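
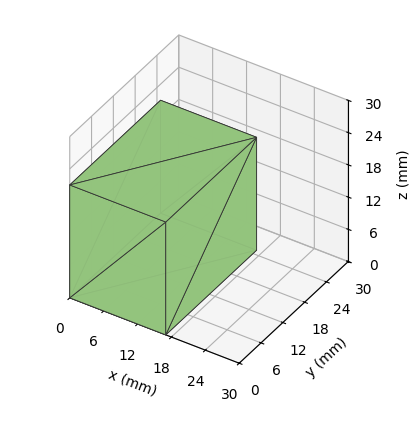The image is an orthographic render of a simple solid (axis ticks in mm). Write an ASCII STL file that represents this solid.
Reading the render: the shape is a rectangular box, roughly 17 × 25 mm footprint and 21 mm tall (dimensions read to the nearest mm from the axis ticks). For the STL, each face is triangulated and given an outward normal.

solid part
  facet normal 0.0000 0.0000 -1.0000
    outer loop
      vertex 17.00 25.00 0.00
      vertex 17.00 0.00 0.00
      vertex 0.00 0.00 0.00
    endloop
  endfacet
  facet normal 0.0000 0.0000 -1.0000
    outer loop
      vertex 0.00 25.00 0.00
      vertex 17.00 25.00 0.00
      vertex 0.00 0.00 0.00
    endloop
  endfacet
  facet normal 0.0000 0.0000 1.0000
    outer loop
      vertex 0.00 0.00 21.00
      vertex 17.00 0.00 21.00
      vertex 17.00 25.00 21.00
    endloop
  endfacet
  facet normal 0.0000 0.0000 1.0000
    outer loop
      vertex 0.00 0.00 21.00
      vertex 17.00 25.00 21.00
      vertex 0.00 25.00 21.00
    endloop
  endfacet
  facet normal 0.0000 -1.0000 0.0000
    outer loop
      vertex 0.00 0.00 0.00
      vertex 17.00 0.00 0.00
      vertex 17.00 0.00 21.00
    endloop
  endfacet
  facet normal 0.0000 -1.0000 0.0000
    outer loop
      vertex 0.00 0.00 0.00
      vertex 17.00 0.00 21.00
      vertex 0.00 0.00 21.00
    endloop
  endfacet
  facet normal 0.0000 1.0000 0.0000
    outer loop
      vertex 17.00 25.00 21.00
      vertex 17.00 25.00 0.00
      vertex 0.00 25.00 0.00
    endloop
  endfacet
  facet normal 0.0000 1.0000 0.0000
    outer loop
      vertex 0.00 25.00 21.00
      vertex 17.00 25.00 21.00
      vertex 0.00 25.00 0.00
    endloop
  endfacet
  facet normal -1.0000 0.0000 0.0000
    outer loop
      vertex 0.00 25.00 21.00
      vertex 0.00 25.00 0.00
      vertex 0.00 0.00 0.00
    endloop
  endfacet
  facet normal -1.0000 0.0000 0.0000
    outer loop
      vertex 0.00 0.00 21.00
      vertex 0.00 25.00 21.00
      vertex 0.00 0.00 0.00
    endloop
  endfacet
  facet normal 1.0000 0.0000 0.0000
    outer loop
      vertex 17.00 0.00 0.00
      vertex 17.00 25.00 0.00
      vertex 17.00 25.00 21.00
    endloop
  endfacet
  facet normal 1.0000 0.0000 0.0000
    outer loop
      vertex 17.00 0.00 0.00
      vertex 17.00 25.00 21.00
      vertex 17.00 0.00 21.00
    endloop
  endfacet
endsolid part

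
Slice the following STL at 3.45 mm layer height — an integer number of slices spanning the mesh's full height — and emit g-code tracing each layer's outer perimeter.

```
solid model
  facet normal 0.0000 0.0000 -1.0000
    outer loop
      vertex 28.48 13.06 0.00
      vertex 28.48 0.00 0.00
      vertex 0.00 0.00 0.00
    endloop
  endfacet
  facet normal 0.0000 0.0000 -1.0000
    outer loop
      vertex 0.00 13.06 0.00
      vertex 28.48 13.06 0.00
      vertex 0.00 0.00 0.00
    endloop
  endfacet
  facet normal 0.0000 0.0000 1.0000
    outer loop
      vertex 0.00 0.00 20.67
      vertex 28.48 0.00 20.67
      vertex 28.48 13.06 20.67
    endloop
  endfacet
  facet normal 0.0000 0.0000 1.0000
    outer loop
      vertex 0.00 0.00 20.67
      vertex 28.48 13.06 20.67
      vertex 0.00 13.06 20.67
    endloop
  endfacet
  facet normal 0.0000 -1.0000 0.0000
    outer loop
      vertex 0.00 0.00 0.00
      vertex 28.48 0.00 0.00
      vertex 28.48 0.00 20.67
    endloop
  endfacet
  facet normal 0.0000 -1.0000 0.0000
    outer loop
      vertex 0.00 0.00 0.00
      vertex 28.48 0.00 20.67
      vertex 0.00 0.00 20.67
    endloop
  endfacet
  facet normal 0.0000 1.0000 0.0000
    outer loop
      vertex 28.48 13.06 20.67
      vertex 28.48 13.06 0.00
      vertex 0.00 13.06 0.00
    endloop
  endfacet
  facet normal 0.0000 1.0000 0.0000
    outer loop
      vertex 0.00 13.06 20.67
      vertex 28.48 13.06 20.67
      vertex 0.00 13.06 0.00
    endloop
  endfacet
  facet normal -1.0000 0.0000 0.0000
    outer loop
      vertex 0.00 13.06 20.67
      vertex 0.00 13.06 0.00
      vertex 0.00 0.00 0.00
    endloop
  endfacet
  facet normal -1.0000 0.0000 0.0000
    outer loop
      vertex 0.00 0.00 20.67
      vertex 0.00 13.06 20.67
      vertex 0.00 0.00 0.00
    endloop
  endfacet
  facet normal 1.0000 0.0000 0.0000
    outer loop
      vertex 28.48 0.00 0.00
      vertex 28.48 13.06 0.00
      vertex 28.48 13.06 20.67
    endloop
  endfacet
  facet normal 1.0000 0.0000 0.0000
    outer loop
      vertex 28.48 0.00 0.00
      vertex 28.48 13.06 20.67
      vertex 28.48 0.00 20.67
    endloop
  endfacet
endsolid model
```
; perimeter-only toolpath
G21 ; units = mm
G90 ; absolute positioning
G28 ; home
; layer 1
G0 Z3.45
G0 X0.00 Y0.00
G1 X28.48 Y0.00
G1 X28.48 Y13.06
G1 X0.00 Y13.06
G1 X0.00 Y0.00
; layer 2
G0 Z6.89
G0 X0.00 Y0.00
G1 X28.48 Y0.00
G1 X28.48 Y13.06
G1 X0.00 Y13.06
G1 X0.00 Y0.00
; layer 3
G0 Z10.34
G0 X0.00 Y0.00
G1 X28.48 Y0.00
G1 X28.48 Y13.06
G1 X0.00 Y13.06
G1 X0.00 Y0.00
; layer 4
G0 Z13.78
G0 X0.00 Y0.00
G1 X28.48 Y0.00
G1 X28.48 Y13.06
G1 X0.00 Y13.06
G1 X0.00 Y0.00
; layer 5
G0 Z17.23
G0 X0.00 Y0.00
G1 X28.48 Y0.00
G1 X28.48 Y13.06
G1 X0.00 Y13.06
G1 X0.00 Y0.00
; layer 6
G0 Z20.67
G0 X0.00 Y0.00
G1 X28.48 Y0.00
G1 X28.48 Y13.06
G1 X0.00 Y13.06
G1 X0.00 Y0.00
M2 ; end

The solid is a rectangular box, roughly 28.5 × 13.1 mm footprint and 20.7 mm tall. Slicing at Δz = 3.45 mm — 6 equal slices spanning the solid's height, so layer i sits at z = i·h/6 — gives 6 non-empty perimeters. Each is a 4-segment closed polygon; G0 lifts to the layer z and rapids to the start vertex, then G1 traces the edges.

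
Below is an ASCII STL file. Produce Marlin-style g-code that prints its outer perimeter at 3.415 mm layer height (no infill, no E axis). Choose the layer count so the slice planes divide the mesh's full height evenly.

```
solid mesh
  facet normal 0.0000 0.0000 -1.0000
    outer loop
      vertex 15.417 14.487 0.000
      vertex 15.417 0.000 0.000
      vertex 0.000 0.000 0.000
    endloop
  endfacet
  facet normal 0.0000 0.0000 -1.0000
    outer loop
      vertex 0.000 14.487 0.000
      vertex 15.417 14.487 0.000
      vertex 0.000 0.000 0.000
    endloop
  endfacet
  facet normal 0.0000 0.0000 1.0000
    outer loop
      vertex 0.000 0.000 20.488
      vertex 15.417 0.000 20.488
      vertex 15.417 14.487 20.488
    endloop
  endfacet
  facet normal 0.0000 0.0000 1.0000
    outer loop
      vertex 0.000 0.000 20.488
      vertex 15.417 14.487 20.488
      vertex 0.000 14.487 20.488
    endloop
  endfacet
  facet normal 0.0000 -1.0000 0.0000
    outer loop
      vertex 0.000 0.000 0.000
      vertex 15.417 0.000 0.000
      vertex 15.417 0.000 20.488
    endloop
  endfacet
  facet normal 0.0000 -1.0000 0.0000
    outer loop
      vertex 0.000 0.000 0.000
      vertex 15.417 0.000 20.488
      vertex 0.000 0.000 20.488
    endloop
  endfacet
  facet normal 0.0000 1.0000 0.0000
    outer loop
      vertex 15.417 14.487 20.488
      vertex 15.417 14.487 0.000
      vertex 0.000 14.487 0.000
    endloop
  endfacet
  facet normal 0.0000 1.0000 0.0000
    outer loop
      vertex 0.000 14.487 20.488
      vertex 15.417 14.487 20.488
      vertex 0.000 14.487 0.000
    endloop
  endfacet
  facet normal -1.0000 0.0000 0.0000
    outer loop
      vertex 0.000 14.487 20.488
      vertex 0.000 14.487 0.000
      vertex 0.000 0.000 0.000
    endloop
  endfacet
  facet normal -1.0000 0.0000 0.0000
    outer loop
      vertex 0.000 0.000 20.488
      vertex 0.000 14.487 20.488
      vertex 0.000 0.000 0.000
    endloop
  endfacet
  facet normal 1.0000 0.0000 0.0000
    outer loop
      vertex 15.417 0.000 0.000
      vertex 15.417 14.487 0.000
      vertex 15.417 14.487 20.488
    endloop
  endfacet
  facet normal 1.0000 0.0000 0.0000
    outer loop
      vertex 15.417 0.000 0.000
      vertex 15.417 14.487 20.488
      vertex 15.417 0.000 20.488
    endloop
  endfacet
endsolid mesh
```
; perimeter-only toolpath
G21 ; units = mm
G90 ; absolute positioning
G28 ; home
; layer 1
G0 Z3.415
G0 X0.000 Y0.000
G1 X15.417 Y0.000
G1 X15.417 Y14.487
G1 X0.000 Y14.487
G1 X0.000 Y0.000
; layer 2
G0 Z6.829
G0 X0.000 Y0.000
G1 X15.417 Y0.000
G1 X15.417 Y14.487
G1 X0.000 Y14.487
G1 X0.000 Y0.000
; layer 3
G0 Z10.244
G0 X0.000 Y0.000
G1 X15.417 Y0.000
G1 X15.417 Y14.487
G1 X0.000 Y14.487
G1 X0.000 Y0.000
; layer 4
G0 Z13.659
G0 X0.000 Y0.000
G1 X15.417 Y0.000
G1 X15.417 Y14.487
G1 X0.000 Y14.487
G1 X0.000 Y0.000
; layer 5
G0 Z17.073
G0 X0.000 Y0.000
G1 X15.417 Y0.000
G1 X15.417 Y14.487
G1 X0.000 Y14.487
G1 X0.000 Y0.000
; layer 6
G0 Z20.488
G0 X0.000 Y0.000
G1 X15.417 Y0.000
G1 X15.417 Y14.487
G1 X0.000 Y14.487
G1 X0.000 Y0.000
M2 ; end

The solid is a rectangular box, roughly 15.4 × 14.5 mm footprint and 20.5 mm tall. Slicing at Δz = 3.415 mm — 6 equal slices spanning the solid's height, so layer i sits at z = i·h/6 — gives 6 non-empty perimeters. Each is a 4-segment closed polygon; G0 lifts to the layer z and rapids to the start vertex, then G1 traces the edges.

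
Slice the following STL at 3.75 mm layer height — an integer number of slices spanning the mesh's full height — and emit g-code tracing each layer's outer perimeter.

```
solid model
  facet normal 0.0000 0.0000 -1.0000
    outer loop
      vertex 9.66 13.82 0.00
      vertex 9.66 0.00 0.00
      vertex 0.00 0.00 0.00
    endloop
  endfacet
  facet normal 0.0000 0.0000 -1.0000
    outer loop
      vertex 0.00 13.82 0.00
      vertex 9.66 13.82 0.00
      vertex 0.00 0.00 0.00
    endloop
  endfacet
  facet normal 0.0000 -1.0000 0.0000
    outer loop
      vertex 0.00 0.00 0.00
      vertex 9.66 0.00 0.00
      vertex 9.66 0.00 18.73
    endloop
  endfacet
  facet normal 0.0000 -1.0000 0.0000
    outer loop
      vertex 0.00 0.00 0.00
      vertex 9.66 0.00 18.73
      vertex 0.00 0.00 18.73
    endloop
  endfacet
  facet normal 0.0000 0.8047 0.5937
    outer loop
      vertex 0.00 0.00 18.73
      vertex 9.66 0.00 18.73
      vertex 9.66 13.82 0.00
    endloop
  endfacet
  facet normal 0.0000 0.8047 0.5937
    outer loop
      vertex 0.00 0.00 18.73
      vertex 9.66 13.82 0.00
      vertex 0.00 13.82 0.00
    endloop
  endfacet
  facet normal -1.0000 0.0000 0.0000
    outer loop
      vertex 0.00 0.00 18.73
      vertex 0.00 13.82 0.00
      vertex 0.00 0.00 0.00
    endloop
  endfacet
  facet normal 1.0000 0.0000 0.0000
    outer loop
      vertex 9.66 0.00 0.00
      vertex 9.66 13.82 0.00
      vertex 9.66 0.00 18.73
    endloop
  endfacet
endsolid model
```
; perimeter-only toolpath
G21 ; units = mm
G90 ; absolute positioning
G28 ; home
; layer 1
G0 Z3.75
G0 X0.00 Y0.00
G1 X9.66 Y0.00
G1 X9.66 Y11.06
G1 X0.00 Y11.06
G1 X0.00 Y0.00
; layer 2
G0 Z7.49
G0 X0.00 Y0.00
G1 X9.66 Y0.00
G1 X9.66 Y8.29
G1 X0.00 Y8.29
G1 X0.00 Y0.00
; layer 3
G0 Z11.24
G0 X0.00 Y0.00
G1 X9.66 Y0.00
G1 X9.66 Y5.53
G1 X0.00 Y5.53
G1 X0.00 Y0.00
; layer 4
G0 Z14.98
G0 X0.00 Y0.00
G1 X9.66 Y0.00
G1 X9.66 Y2.76
G1 X0.00 Y2.76
G1 X0.00 Y0.00
M2 ; end

The solid is a wedge (ramp): 9.66 × 13.8 mm base, rising to 18.7 mm along the y=0 edge and sloping linearly to z=0 at y=13.8. Slicing at Δz = 3.75 mm — 5 equal slices spanning the solid's height, so layer i sits at z = i·h/5 — gives 4 non-empty perimeters. Each is a 4-segment closed polygon; G0 lifts to the layer z and rapids to the start vertex, then G1 traces the edges. The cross-section shrinks linearly with z (the slice at the apex is degenerate and omitted).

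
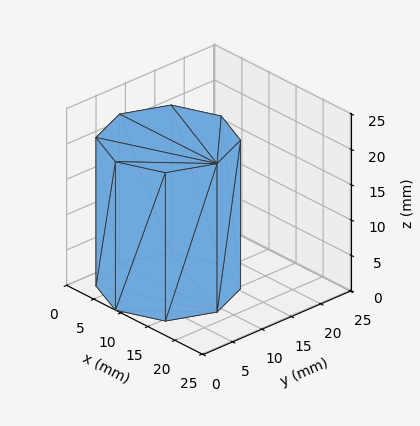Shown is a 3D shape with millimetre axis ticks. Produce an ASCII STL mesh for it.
Reading the render: the shape is a regular 8-sided prism (a cylinder approximated with 8 flat sides), circumscribed radius ≈ 9 mm, height ≈ 21 mm (dimensions read to the nearest mm from the axis ticks). For the STL, each face is triangulated and given an outward normal.

solid part
  facet normal 0.0000 0.0000 -1.0000
    outer loop
      vertex 9.0 18.0 0.0
      vertex 15.4 15.4 0.0
      vertex 18.0 9.0 0.0
    endloop
  endfacet
  facet normal 0.0000 0.0000 -1.0000
    outer loop
      vertex 2.6 15.4 0.0
      vertex 9.0 18.0 0.0
      vertex 18.0 9.0 0.0
    endloop
  endfacet
  facet normal 0.0000 0.0000 -1.0000
    outer loop
      vertex 0.0 9.0 0.0
      vertex 2.6 15.4 0.0
      vertex 18.0 9.0 0.0
    endloop
  endfacet
  facet normal 0.0000 0.0000 -1.0000
    outer loop
      vertex 2.6 2.6 0.0
      vertex 0.0 9.0 0.0
      vertex 18.0 9.0 0.0
    endloop
  endfacet
  facet normal 0.0000 0.0000 -1.0000
    outer loop
      vertex 9.0 0.0 0.0
      vertex 2.6 2.6 0.0
      vertex 18.0 9.0 0.0
    endloop
  endfacet
  facet normal 0.0000 0.0000 -1.0000
    outer loop
      vertex 15.4 2.6 0.0
      vertex 9.0 0.0 0.0
      vertex 18.0 9.0 0.0
    endloop
  endfacet
  facet normal 0.0000 0.0000 1.0000
    outer loop
      vertex 18.0 9.0 21.0
      vertex 15.4 15.4 21.0
      vertex 9.0 18.0 21.0
    endloop
  endfacet
  facet normal 0.0000 0.0000 1.0000
    outer loop
      vertex 18.0 9.0 21.0
      vertex 9.0 18.0 21.0
      vertex 2.6 15.4 21.0
    endloop
  endfacet
  facet normal 0.0000 0.0000 1.0000
    outer loop
      vertex 18.0 9.0 21.0
      vertex 2.6 15.4 21.0
      vertex 0.0 9.0 21.0
    endloop
  endfacet
  facet normal 0.0000 0.0000 1.0000
    outer loop
      vertex 18.0 9.0 21.0
      vertex 0.0 9.0 21.0
      vertex 2.6 2.6 21.0
    endloop
  endfacet
  facet normal 0.0000 0.0000 1.0000
    outer loop
      vertex 18.0 9.0 21.0
      vertex 2.6 2.6 21.0
      vertex 9.0 0.0 21.0
    endloop
  endfacet
  facet normal 0.0000 0.0000 1.0000
    outer loop
      vertex 18.0 9.0 21.0
      vertex 9.0 0.0 21.0
      vertex 15.4 2.6 21.0
    endloop
  endfacet
  facet normal 0.9265 0.3764 0.0000
    outer loop
      vertex 18.0 9.0 0.0
      vertex 15.4 15.4 0.0
      vertex 15.4 15.4 21.0
    endloop
  endfacet
  facet normal 0.9265 0.3764 0.0000
    outer loop
      vertex 18.0 9.0 0.0
      vertex 15.4 15.4 21.0
      vertex 18.0 9.0 21.0
    endloop
  endfacet
  facet normal 0.3764 0.9265 0.0000
    outer loop
      vertex 15.4 15.4 0.0
      vertex 9.0 18.0 0.0
      vertex 9.0 18.0 21.0
    endloop
  endfacet
  facet normal 0.3764 0.9265 0.0000
    outer loop
      vertex 15.4 15.4 0.0
      vertex 9.0 18.0 21.0
      vertex 15.4 15.4 21.0
    endloop
  endfacet
  facet normal -0.3764 0.9265 0.0000
    outer loop
      vertex 9.0 18.0 0.0
      vertex 2.6 15.4 0.0
      vertex 2.6 15.4 21.0
    endloop
  endfacet
  facet normal -0.3764 0.9265 0.0000
    outer loop
      vertex 9.0 18.0 0.0
      vertex 2.6 15.4 21.0
      vertex 9.0 18.0 21.0
    endloop
  endfacet
  facet normal -0.9265 0.3764 0.0000
    outer loop
      vertex 2.6 15.4 0.0
      vertex 0.0 9.0 0.0
      vertex 0.0 9.0 21.0
    endloop
  endfacet
  facet normal -0.9265 0.3764 0.0000
    outer loop
      vertex 2.6 15.4 0.0
      vertex 0.0 9.0 21.0
      vertex 2.6 15.4 21.0
    endloop
  endfacet
  facet normal -0.9265 -0.3764 0.0000
    outer loop
      vertex 0.0 9.0 0.0
      vertex 2.6 2.6 0.0
      vertex 2.6 2.6 21.0
    endloop
  endfacet
  facet normal -0.9265 -0.3764 0.0000
    outer loop
      vertex 0.0 9.0 0.0
      vertex 2.6 2.6 21.0
      vertex 0.0 9.0 21.0
    endloop
  endfacet
  facet normal -0.3764 -0.9265 0.0000
    outer loop
      vertex 2.6 2.6 0.0
      vertex 9.0 0.0 0.0
      vertex 9.0 0.0 21.0
    endloop
  endfacet
  facet normal -0.3764 -0.9265 0.0000
    outer loop
      vertex 2.6 2.6 0.0
      vertex 9.0 0.0 21.0
      vertex 2.6 2.6 21.0
    endloop
  endfacet
  facet normal 0.3764 -0.9265 0.0000
    outer loop
      vertex 9.0 0.0 0.0
      vertex 15.4 2.6 0.0
      vertex 15.4 2.6 21.0
    endloop
  endfacet
  facet normal 0.3764 -0.9265 0.0000
    outer loop
      vertex 9.0 0.0 0.0
      vertex 15.4 2.6 21.0
      vertex 9.0 0.0 21.0
    endloop
  endfacet
  facet normal 0.9265 -0.3764 0.0000
    outer loop
      vertex 15.4 2.6 0.0
      vertex 18.0 9.0 0.0
      vertex 18.0 9.0 21.0
    endloop
  endfacet
  facet normal 0.9265 -0.3764 0.0000
    outer loop
      vertex 15.4 2.6 0.0
      vertex 18.0 9.0 21.0
      vertex 15.4 2.6 21.0
    endloop
  endfacet
endsolid part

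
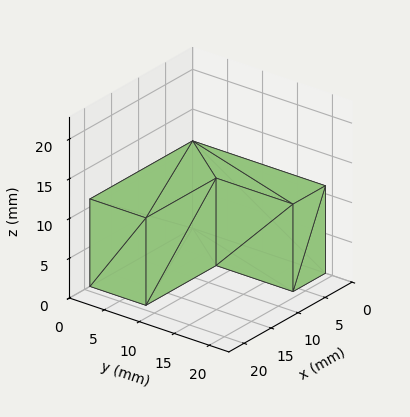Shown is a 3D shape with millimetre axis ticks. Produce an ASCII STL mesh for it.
Reading the render: the shape is an L-shaped prism: outer 19 × 19 mm, arm thicknesses ≈ 8 mm (horizontal) and 6 mm (vertical), extruded 11 mm in z (dimensions read to the nearest mm from the axis ticks). For the STL, each face is triangulated and given an outward normal.

solid part
  facet normal 0.0000 0.0000 -1.0000
    outer loop
      vertex 19.0 8.0 0.0
      vertex 19.0 0.0 0.0
      vertex 0.0 0.0 0.0
    endloop
  endfacet
  facet normal 0.0000 0.0000 -1.0000
    outer loop
      vertex 6.0 8.0 0.0
      vertex 19.0 8.0 0.0
      vertex 0.0 0.0 0.0
    endloop
  endfacet
  facet normal 0.0000 0.0000 -1.0000
    outer loop
      vertex 6.0 19.0 0.0
      vertex 6.0 8.0 0.0
      vertex 0.0 0.0 0.0
    endloop
  endfacet
  facet normal 0.0000 0.0000 -1.0000
    outer loop
      vertex 0.0 19.0 0.0
      vertex 6.0 19.0 0.0
      vertex 0.0 0.0 0.0
    endloop
  endfacet
  facet normal 0.0000 0.0000 1.0000
    outer loop
      vertex 0.0 0.0 11.0
      vertex 19.0 0.0 11.0
      vertex 19.0 8.0 11.0
    endloop
  endfacet
  facet normal 0.0000 0.0000 1.0000
    outer loop
      vertex 0.0 0.0 11.0
      vertex 19.0 8.0 11.0
      vertex 6.0 8.0 11.0
    endloop
  endfacet
  facet normal 0.0000 0.0000 1.0000
    outer loop
      vertex 0.0 0.0 11.0
      vertex 6.0 8.0 11.0
      vertex 6.0 19.0 11.0
    endloop
  endfacet
  facet normal 0.0000 0.0000 1.0000
    outer loop
      vertex 0.0 0.0 11.0
      vertex 6.0 19.0 11.0
      vertex 0.0 19.0 11.0
    endloop
  endfacet
  facet normal 0.0000 -1.0000 0.0000
    outer loop
      vertex 0.0 0.0 0.0
      vertex 19.0 0.0 0.0
      vertex 19.0 0.0 11.0
    endloop
  endfacet
  facet normal 0.0000 -1.0000 0.0000
    outer loop
      vertex 0.0 0.0 0.0
      vertex 19.0 0.0 11.0
      vertex 0.0 0.0 11.0
    endloop
  endfacet
  facet normal 1.0000 0.0000 0.0000
    outer loop
      vertex 19.0 0.0 0.0
      vertex 19.0 8.0 0.0
      vertex 19.0 8.0 11.0
    endloop
  endfacet
  facet normal 1.0000 0.0000 0.0000
    outer loop
      vertex 19.0 0.0 0.0
      vertex 19.0 8.0 11.0
      vertex 19.0 0.0 11.0
    endloop
  endfacet
  facet normal 0.0000 1.0000 0.0000
    outer loop
      vertex 19.0 8.0 0.0
      vertex 6.0 8.0 0.0
      vertex 6.0 8.0 11.0
    endloop
  endfacet
  facet normal 0.0000 1.0000 0.0000
    outer loop
      vertex 19.0 8.0 0.0
      vertex 6.0 8.0 11.0
      vertex 19.0 8.0 11.0
    endloop
  endfacet
  facet normal 1.0000 0.0000 0.0000
    outer loop
      vertex 6.0 8.0 0.0
      vertex 6.0 19.0 0.0
      vertex 6.0 19.0 11.0
    endloop
  endfacet
  facet normal 1.0000 0.0000 0.0000
    outer loop
      vertex 6.0 8.0 0.0
      vertex 6.0 19.0 11.0
      vertex 6.0 8.0 11.0
    endloop
  endfacet
  facet normal 0.0000 1.0000 0.0000
    outer loop
      vertex 6.0 19.0 0.0
      vertex 0.0 19.0 0.0
      vertex 0.0 19.0 11.0
    endloop
  endfacet
  facet normal 0.0000 1.0000 0.0000
    outer loop
      vertex 6.0 19.0 0.0
      vertex 0.0 19.0 11.0
      vertex 6.0 19.0 11.0
    endloop
  endfacet
  facet normal -1.0000 0.0000 0.0000
    outer loop
      vertex 0.0 19.0 0.0
      vertex 0.0 0.0 0.0
      vertex 0.0 0.0 11.0
    endloop
  endfacet
  facet normal -1.0000 0.0000 0.0000
    outer loop
      vertex 0.0 19.0 0.0
      vertex 0.0 0.0 11.0
      vertex 0.0 19.0 11.0
    endloop
  endfacet
endsolid part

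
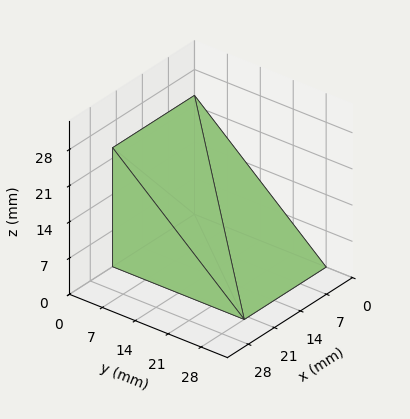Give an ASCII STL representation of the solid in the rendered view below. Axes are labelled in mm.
Reading the render: the shape is a wedge (ramp): 22 × 28 mm base, rising to 23 mm along the y=0 edge and sloping linearly to z=0 at y=28 (dimensions read to the nearest mm from the axis ticks). For the STL, each face is triangulated and given an outward normal.

solid part
  facet normal 0.0000 0.0000 -1.0000
    outer loop
      vertex 22.00 28.00 0.00
      vertex 22.00 0.00 0.00
      vertex 0.00 0.00 0.00
    endloop
  endfacet
  facet normal 0.0000 0.0000 -1.0000
    outer loop
      vertex 0.00 28.00 0.00
      vertex 22.00 28.00 0.00
      vertex 0.00 0.00 0.00
    endloop
  endfacet
  facet normal 0.0000 -1.0000 0.0000
    outer loop
      vertex 0.00 0.00 0.00
      vertex 22.00 0.00 0.00
      vertex 22.00 0.00 23.00
    endloop
  endfacet
  facet normal 0.0000 -1.0000 0.0000
    outer loop
      vertex 0.00 0.00 0.00
      vertex 22.00 0.00 23.00
      vertex 0.00 0.00 23.00
    endloop
  endfacet
  facet normal 0.0000 0.6347 0.7727
    outer loop
      vertex 0.00 0.00 23.00
      vertex 22.00 0.00 23.00
      vertex 22.00 28.00 0.00
    endloop
  endfacet
  facet normal 0.0000 0.6347 0.7727
    outer loop
      vertex 0.00 0.00 23.00
      vertex 22.00 28.00 0.00
      vertex 0.00 28.00 0.00
    endloop
  endfacet
  facet normal -1.0000 0.0000 0.0000
    outer loop
      vertex 0.00 0.00 23.00
      vertex 0.00 28.00 0.00
      vertex 0.00 0.00 0.00
    endloop
  endfacet
  facet normal 1.0000 0.0000 0.0000
    outer loop
      vertex 22.00 0.00 0.00
      vertex 22.00 28.00 0.00
      vertex 22.00 0.00 23.00
    endloop
  endfacet
endsolid part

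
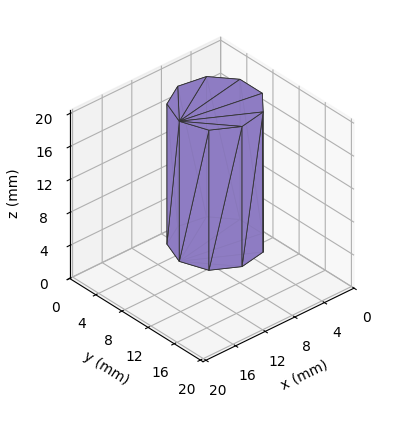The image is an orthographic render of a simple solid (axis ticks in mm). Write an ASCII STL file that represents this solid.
Reading the render: the shape is a regular 9-sided prism (a cylinder approximated with 9 flat sides), circumscribed radius ≈ 5 mm, height ≈ 17 mm (dimensions read to the nearest mm from the axis ticks). For the STL, each face is triangulated and given an outward normal.

solid part
  facet normal 0.0000 0.0000 -1.0000
    outer loop
      vertex 5.87 9.92 0.00
      vertex 8.83 8.21 0.00
      vertex 10.00 5.00 0.00
    endloop
  endfacet
  facet normal 0.0000 0.0000 -1.0000
    outer loop
      vertex 2.50 9.33 0.00
      vertex 5.87 9.92 0.00
      vertex 10.00 5.00 0.00
    endloop
  endfacet
  facet normal 0.0000 0.0000 -1.0000
    outer loop
      vertex 0.30 6.71 0.00
      vertex 2.50 9.33 0.00
      vertex 10.00 5.00 0.00
    endloop
  endfacet
  facet normal 0.0000 0.0000 -1.0000
    outer loop
      vertex 0.30 3.29 0.00
      vertex 0.30 6.71 0.00
      vertex 10.00 5.00 0.00
    endloop
  endfacet
  facet normal 0.0000 0.0000 -1.0000
    outer loop
      vertex 2.50 0.67 0.00
      vertex 0.30 3.29 0.00
      vertex 10.00 5.00 0.00
    endloop
  endfacet
  facet normal 0.0000 0.0000 -1.0000
    outer loop
      vertex 5.87 0.08 0.00
      vertex 2.50 0.67 0.00
      vertex 10.00 5.00 0.00
    endloop
  endfacet
  facet normal 0.0000 0.0000 -1.0000
    outer loop
      vertex 8.83 1.79 0.00
      vertex 5.87 0.08 0.00
      vertex 10.00 5.00 0.00
    endloop
  endfacet
  facet normal 0.0000 0.0000 1.0000
    outer loop
      vertex 10.00 5.00 17.00
      vertex 8.83 8.21 17.00
      vertex 5.87 9.92 17.00
    endloop
  endfacet
  facet normal 0.0000 0.0000 1.0000
    outer loop
      vertex 10.00 5.00 17.00
      vertex 5.87 9.92 17.00
      vertex 2.50 9.33 17.00
    endloop
  endfacet
  facet normal 0.0000 0.0000 1.0000
    outer loop
      vertex 10.00 5.00 17.00
      vertex 2.50 9.33 17.00
      vertex 0.30 6.71 17.00
    endloop
  endfacet
  facet normal 0.0000 0.0000 1.0000
    outer loop
      vertex 10.00 5.00 17.00
      vertex 0.30 6.71 17.00
      vertex 0.30 3.29 17.00
    endloop
  endfacet
  facet normal 0.0000 0.0000 1.0000
    outer loop
      vertex 10.00 5.00 17.00
      vertex 0.30 3.29 17.00
      vertex 2.50 0.67 17.00
    endloop
  endfacet
  facet normal 0.0000 0.0000 1.0000
    outer loop
      vertex 10.00 5.00 17.00
      vertex 2.50 0.67 17.00
      vertex 5.87 0.08 17.00
    endloop
  endfacet
  facet normal 0.0000 0.0000 1.0000
    outer loop
      vertex 10.00 5.00 17.00
      vertex 5.87 0.08 17.00
      vertex 8.83 1.79 17.00
    endloop
  endfacet
  facet normal 0.9395 0.3424 0.0000
    outer loop
      vertex 10.00 5.00 0.00
      vertex 8.83 8.21 0.00
      vertex 8.83 8.21 17.00
    endloop
  endfacet
  facet normal 0.9395 0.3424 0.0000
    outer loop
      vertex 10.00 5.00 0.00
      vertex 8.83 8.21 17.00
      vertex 10.00 5.00 17.00
    endloop
  endfacet
  facet normal 0.5002 0.8659 0.0000
    outer loop
      vertex 8.83 8.21 0.00
      vertex 5.87 9.92 0.00
      vertex 5.87 9.92 17.00
    endloop
  endfacet
  facet normal 0.5002 0.8659 0.0000
    outer loop
      vertex 8.83 8.21 0.00
      vertex 5.87 9.92 17.00
      vertex 8.83 8.21 17.00
    endloop
  endfacet
  facet normal -0.1725 0.9850 0.0000
    outer loop
      vertex 5.87 9.92 0.00
      vertex 2.50 9.33 0.00
      vertex 2.50 9.33 17.00
    endloop
  endfacet
  facet normal -0.1725 0.9850 0.0000
    outer loop
      vertex 5.87 9.92 0.00
      vertex 2.50 9.33 17.00
      vertex 5.87 9.92 17.00
    endloop
  endfacet
  facet normal -0.7658 0.6431 0.0000
    outer loop
      vertex 2.50 9.33 0.00
      vertex 0.30 6.71 0.00
      vertex 0.30 6.71 17.00
    endloop
  endfacet
  facet normal -0.7658 0.6431 0.0000
    outer loop
      vertex 2.50 9.33 0.00
      vertex 0.30 6.71 17.00
      vertex 2.50 9.33 17.00
    endloop
  endfacet
  facet normal -1.0000 0.0000 0.0000
    outer loop
      vertex 0.30 6.71 0.00
      vertex 0.30 3.29 0.00
      vertex 0.30 3.29 17.00
    endloop
  endfacet
  facet normal -1.0000 0.0000 0.0000
    outer loop
      vertex 0.30 6.71 0.00
      vertex 0.30 3.29 17.00
      vertex 0.30 6.71 17.00
    endloop
  endfacet
  facet normal -0.7658 -0.6431 0.0000
    outer loop
      vertex 0.30 3.29 0.00
      vertex 2.50 0.67 0.00
      vertex 2.50 0.67 17.00
    endloop
  endfacet
  facet normal -0.7658 -0.6431 0.0000
    outer loop
      vertex 0.30 3.29 0.00
      vertex 2.50 0.67 17.00
      vertex 0.30 3.29 17.00
    endloop
  endfacet
  facet normal -0.1725 -0.9850 0.0000
    outer loop
      vertex 2.50 0.67 0.00
      vertex 5.87 0.08 0.00
      vertex 5.87 0.08 17.00
    endloop
  endfacet
  facet normal -0.1725 -0.9850 0.0000
    outer loop
      vertex 2.50 0.67 0.00
      vertex 5.87 0.08 17.00
      vertex 2.50 0.67 17.00
    endloop
  endfacet
  facet normal 0.5002 -0.8659 0.0000
    outer loop
      vertex 5.87 0.08 0.00
      vertex 8.83 1.79 0.00
      vertex 8.83 1.79 17.00
    endloop
  endfacet
  facet normal 0.5002 -0.8659 0.0000
    outer loop
      vertex 5.87 0.08 0.00
      vertex 8.83 1.79 17.00
      vertex 5.87 0.08 17.00
    endloop
  endfacet
  facet normal 0.9395 -0.3424 0.0000
    outer loop
      vertex 8.83 1.79 0.00
      vertex 10.00 5.00 0.00
      vertex 10.00 5.00 17.00
    endloop
  endfacet
  facet normal 0.9395 -0.3424 0.0000
    outer loop
      vertex 8.83 1.79 0.00
      vertex 10.00 5.00 17.00
      vertex 8.83 1.79 17.00
    endloop
  endfacet
endsolid part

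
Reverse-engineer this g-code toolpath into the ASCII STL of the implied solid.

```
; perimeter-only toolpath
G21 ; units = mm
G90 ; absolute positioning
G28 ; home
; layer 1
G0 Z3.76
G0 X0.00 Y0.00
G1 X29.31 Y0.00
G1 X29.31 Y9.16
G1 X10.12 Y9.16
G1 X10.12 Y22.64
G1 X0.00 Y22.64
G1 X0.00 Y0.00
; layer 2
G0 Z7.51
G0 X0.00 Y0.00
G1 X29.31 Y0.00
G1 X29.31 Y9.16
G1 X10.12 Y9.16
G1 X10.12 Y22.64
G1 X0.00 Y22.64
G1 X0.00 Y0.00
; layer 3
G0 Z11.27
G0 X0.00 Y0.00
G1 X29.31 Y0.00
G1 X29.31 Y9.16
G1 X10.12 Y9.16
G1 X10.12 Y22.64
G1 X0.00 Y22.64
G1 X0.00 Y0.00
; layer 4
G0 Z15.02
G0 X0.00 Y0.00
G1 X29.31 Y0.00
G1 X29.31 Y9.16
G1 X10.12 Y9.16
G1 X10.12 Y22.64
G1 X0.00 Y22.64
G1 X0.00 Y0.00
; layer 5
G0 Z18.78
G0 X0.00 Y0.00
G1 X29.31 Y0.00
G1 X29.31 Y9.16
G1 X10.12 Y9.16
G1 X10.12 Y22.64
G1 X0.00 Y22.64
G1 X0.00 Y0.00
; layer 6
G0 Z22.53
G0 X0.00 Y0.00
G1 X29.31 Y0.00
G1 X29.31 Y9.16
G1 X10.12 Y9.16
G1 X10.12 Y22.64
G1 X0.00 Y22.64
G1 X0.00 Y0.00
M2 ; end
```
solid part
  facet normal 0.0000 0.0000 -1.0000
    outer loop
      vertex 29.31 9.16 0.00
      vertex 29.31 0.00 0.00
      vertex 0.00 0.00 0.00
    endloop
  endfacet
  facet normal 0.0000 0.0000 -1.0000
    outer loop
      vertex 10.12 9.16 0.00
      vertex 29.31 9.16 0.00
      vertex 0.00 0.00 0.00
    endloop
  endfacet
  facet normal 0.0000 0.0000 -1.0000
    outer loop
      vertex 10.12 22.64 0.00
      vertex 10.12 9.16 0.00
      vertex 0.00 0.00 0.00
    endloop
  endfacet
  facet normal 0.0000 0.0000 -1.0000
    outer loop
      vertex 0.00 22.64 0.00
      vertex 10.12 22.64 0.00
      vertex 0.00 0.00 0.00
    endloop
  endfacet
  facet normal 0.0000 0.0000 1.0000
    outer loop
      vertex 0.00 0.00 22.53
      vertex 29.31 0.00 22.53
      vertex 29.31 9.16 22.53
    endloop
  endfacet
  facet normal 0.0000 0.0000 1.0000
    outer loop
      vertex 0.00 0.00 22.53
      vertex 29.31 9.16 22.53
      vertex 10.12 9.16 22.53
    endloop
  endfacet
  facet normal 0.0000 0.0000 1.0000
    outer loop
      vertex 0.00 0.00 22.53
      vertex 10.12 9.16 22.53
      vertex 10.12 22.64 22.53
    endloop
  endfacet
  facet normal 0.0000 0.0000 1.0000
    outer loop
      vertex 0.00 0.00 22.53
      vertex 10.12 22.64 22.53
      vertex 0.00 22.64 22.53
    endloop
  endfacet
  facet normal 0.0000 -1.0000 0.0000
    outer loop
      vertex 0.00 0.00 0.00
      vertex 29.31 0.00 0.00
      vertex 29.31 0.00 22.53
    endloop
  endfacet
  facet normal 0.0000 -1.0000 0.0000
    outer loop
      vertex 0.00 0.00 0.00
      vertex 29.31 0.00 22.53
      vertex 0.00 0.00 22.53
    endloop
  endfacet
  facet normal 1.0000 0.0000 0.0000
    outer loop
      vertex 29.31 0.00 0.00
      vertex 29.31 9.16 0.00
      vertex 29.31 9.16 22.53
    endloop
  endfacet
  facet normal 1.0000 0.0000 0.0000
    outer loop
      vertex 29.31 0.00 0.00
      vertex 29.31 9.16 22.53
      vertex 29.31 0.00 22.53
    endloop
  endfacet
  facet normal 0.0000 1.0000 0.0000
    outer loop
      vertex 29.31 9.16 0.00
      vertex 10.12 9.16 0.00
      vertex 10.12 9.16 22.53
    endloop
  endfacet
  facet normal 0.0000 1.0000 0.0000
    outer loop
      vertex 29.31 9.16 0.00
      vertex 10.12 9.16 22.53
      vertex 29.31 9.16 22.53
    endloop
  endfacet
  facet normal 1.0000 0.0000 0.0000
    outer loop
      vertex 10.12 9.16 0.00
      vertex 10.12 22.64 0.00
      vertex 10.12 22.64 22.53
    endloop
  endfacet
  facet normal 1.0000 0.0000 0.0000
    outer loop
      vertex 10.12 9.16 0.00
      vertex 10.12 22.64 22.53
      vertex 10.12 9.16 22.53
    endloop
  endfacet
  facet normal 0.0000 1.0000 0.0000
    outer loop
      vertex 10.12 22.64 0.00
      vertex 0.00 22.64 0.00
      vertex 0.00 22.64 22.53
    endloop
  endfacet
  facet normal 0.0000 1.0000 0.0000
    outer loop
      vertex 10.12 22.64 0.00
      vertex 0.00 22.64 22.53
      vertex 10.12 22.64 22.53
    endloop
  endfacet
  facet normal -1.0000 0.0000 0.0000
    outer loop
      vertex 0.00 22.64 0.00
      vertex 0.00 0.00 0.00
      vertex 0.00 0.00 22.53
    endloop
  endfacet
  facet normal -1.0000 0.0000 0.0000
    outer loop
      vertex 0.00 22.64 0.00
      vertex 0.00 0.00 22.53
      vertex 0.00 22.64 22.53
    endloop
  endfacet
endsolid part

The G0 Z moves step by Δz≈3.76 mm. Every layer's G1 loop is the same polygon, so the solid is a straight extrusion of it from z=0 to z≈22.5. Closing with flat bottom and top caps and triangulating gives 20 facets — an L-shaped prism: outer 29.3 × 22.6 mm, arm thicknesses ≈ 9.16 mm (horizontal) and 10.1 mm (vertical), extruded 22.5 mm in z.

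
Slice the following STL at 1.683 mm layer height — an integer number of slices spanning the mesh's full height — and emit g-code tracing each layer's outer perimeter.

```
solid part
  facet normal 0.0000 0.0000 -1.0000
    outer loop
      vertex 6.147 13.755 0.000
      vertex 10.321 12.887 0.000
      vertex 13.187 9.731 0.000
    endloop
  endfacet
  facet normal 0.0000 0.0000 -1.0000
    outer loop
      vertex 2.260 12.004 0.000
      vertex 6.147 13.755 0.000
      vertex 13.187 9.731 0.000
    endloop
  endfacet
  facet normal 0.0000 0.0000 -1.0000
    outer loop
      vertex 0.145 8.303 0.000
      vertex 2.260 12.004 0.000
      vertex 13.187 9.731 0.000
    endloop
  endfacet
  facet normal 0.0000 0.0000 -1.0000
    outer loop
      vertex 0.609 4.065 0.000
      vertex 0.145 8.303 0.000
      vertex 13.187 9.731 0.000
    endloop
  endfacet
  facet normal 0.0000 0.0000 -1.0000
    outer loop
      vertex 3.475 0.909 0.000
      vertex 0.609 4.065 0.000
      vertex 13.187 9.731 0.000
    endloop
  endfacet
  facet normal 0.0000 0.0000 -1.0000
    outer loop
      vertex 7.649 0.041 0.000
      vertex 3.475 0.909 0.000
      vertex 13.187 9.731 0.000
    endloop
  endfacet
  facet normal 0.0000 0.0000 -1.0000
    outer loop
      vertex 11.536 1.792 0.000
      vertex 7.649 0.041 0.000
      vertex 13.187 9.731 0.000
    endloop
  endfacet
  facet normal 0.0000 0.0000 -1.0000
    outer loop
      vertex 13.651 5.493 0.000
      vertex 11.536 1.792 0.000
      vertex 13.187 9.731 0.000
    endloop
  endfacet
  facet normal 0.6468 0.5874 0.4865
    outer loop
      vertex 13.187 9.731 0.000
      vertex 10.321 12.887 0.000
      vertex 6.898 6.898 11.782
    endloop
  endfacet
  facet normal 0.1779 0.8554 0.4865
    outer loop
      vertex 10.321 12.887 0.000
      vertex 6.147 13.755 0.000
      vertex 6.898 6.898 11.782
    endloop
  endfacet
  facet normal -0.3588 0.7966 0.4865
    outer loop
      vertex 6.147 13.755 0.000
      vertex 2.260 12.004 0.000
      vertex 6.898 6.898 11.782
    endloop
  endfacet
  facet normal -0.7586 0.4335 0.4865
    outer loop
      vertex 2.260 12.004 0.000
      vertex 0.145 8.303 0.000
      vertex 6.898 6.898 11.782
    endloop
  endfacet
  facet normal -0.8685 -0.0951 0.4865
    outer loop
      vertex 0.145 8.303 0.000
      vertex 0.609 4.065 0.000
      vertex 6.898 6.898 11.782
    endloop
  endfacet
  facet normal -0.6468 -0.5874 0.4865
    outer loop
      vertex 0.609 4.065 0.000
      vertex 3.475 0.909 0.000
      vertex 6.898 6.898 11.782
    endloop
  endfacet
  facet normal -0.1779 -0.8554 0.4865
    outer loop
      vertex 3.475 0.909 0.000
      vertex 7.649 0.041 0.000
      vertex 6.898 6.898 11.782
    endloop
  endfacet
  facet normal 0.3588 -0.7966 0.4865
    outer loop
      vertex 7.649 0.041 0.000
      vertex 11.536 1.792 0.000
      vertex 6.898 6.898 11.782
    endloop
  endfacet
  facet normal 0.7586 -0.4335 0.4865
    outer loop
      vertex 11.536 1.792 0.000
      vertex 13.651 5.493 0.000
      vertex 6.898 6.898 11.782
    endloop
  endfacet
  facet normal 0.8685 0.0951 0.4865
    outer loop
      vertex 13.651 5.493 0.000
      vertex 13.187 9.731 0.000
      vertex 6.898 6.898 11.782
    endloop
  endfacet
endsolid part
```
; perimeter-only toolpath
G21 ; units = mm
G90 ; absolute positioning
G28 ; home
; layer 1
G0 Z1.683
G0 X12.289 Y9.326
G1 X9.832 Y12.031
G1 X6.254 Y12.775
G1 X2.923 Y11.275
G1 X1.110 Y8.102
G1 X1.507 Y4.470
G1 X3.964 Y1.765
G1 X7.542 Y1.021
G1 X10.873 Y2.521
G1 X12.686 Y5.694
G1 X12.289 Y9.326
; layer 2
G0 Z3.366
G0 X11.390 Y8.922
G1 X9.343 Y11.176
G1 X6.362 Y11.796
G1 X3.585 Y10.545
G1 X2.074 Y7.902
G1 X2.406 Y4.874
G1 X4.453 Y2.620
G1 X7.434 Y2.000
G1 X10.211 Y3.251
G1 X11.722 Y5.894
G1 X11.390 Y8.922
; layer 3
G0 Z5.049
G0 X10.492 Y8.517
G1 X8.854 Y10.320
G1 X6.469 Y10.816
G1 X4.248 Y9.816
G1 X3.039 Y7.701
G1 X3.304 Y5.279
G1 X4.942 Y3.476
G1 X7.327 Y2.980
G1 X9.548 Y3.980
G1 X10.757 Y6.095
G1 X10.492 Y8.517
; layer 4
G0 Z6.733
G0 X9.593 Y8.112
G1 X8.365 Y9.465
G1 X6.576 Y9.837
G1 X4.910 Y9.086
G1 X4.004 Y7.500
G1 X4.203 Y5.684
G1 X5.431 Y4.331
G1 X7.220 Y3.959
G1 X8.886 Y4.710
G1 X9.792 Y6.296
G1 X9.593 Y8.112
; layer 5
G0 Z8.416
G0 X8.695 Y7.707
G1 X7.876 Y8.609
G1 X6.683 Y8.857
G1 X5.573 Y8.357
G1 X4.969 Y7.299
G1 X5.101 Y6.089
G1 X5.920 Y5.187
G1 X7.113 Y4.939
G1 X8.223 Y5.439
G1 X8.827 Y6.497
G1 X8.695 Y7.707
; layer 6
G0 Z10.099
G0 X7.796 Y7.303
G1 X7.387 Y7.754
G1 X6.791 Y7.878
G1 X6.235 Y7.627
G1 X5.933 Y7.099
G1 X6.000 Y6.493
G1 X6.409 Y6.042
G1 X7.005 Y5.918
G1 X7.561 Y6.169
G1 X7.863 Y6.697
G1 X7.796 Y7.303
M2 ; end

The solid is a regular 10-sided pyramid, base circumscribed radius ≈ 6.9 mm, apex at z ≈ 11.8 mm. Slicing at Δz = 1.683 mm — 7 equal slices spanning the solid's height, so layer i sits at z = i·h/7 — gives 6 non-empty perimeters. Each is a 10-segment closed polygon; G0 lifts to the layer z and rapids to the start vertex, then G1 traces the edges. The cross-section shrinks linearly with z (the slice at the apex is degenerate and omitted).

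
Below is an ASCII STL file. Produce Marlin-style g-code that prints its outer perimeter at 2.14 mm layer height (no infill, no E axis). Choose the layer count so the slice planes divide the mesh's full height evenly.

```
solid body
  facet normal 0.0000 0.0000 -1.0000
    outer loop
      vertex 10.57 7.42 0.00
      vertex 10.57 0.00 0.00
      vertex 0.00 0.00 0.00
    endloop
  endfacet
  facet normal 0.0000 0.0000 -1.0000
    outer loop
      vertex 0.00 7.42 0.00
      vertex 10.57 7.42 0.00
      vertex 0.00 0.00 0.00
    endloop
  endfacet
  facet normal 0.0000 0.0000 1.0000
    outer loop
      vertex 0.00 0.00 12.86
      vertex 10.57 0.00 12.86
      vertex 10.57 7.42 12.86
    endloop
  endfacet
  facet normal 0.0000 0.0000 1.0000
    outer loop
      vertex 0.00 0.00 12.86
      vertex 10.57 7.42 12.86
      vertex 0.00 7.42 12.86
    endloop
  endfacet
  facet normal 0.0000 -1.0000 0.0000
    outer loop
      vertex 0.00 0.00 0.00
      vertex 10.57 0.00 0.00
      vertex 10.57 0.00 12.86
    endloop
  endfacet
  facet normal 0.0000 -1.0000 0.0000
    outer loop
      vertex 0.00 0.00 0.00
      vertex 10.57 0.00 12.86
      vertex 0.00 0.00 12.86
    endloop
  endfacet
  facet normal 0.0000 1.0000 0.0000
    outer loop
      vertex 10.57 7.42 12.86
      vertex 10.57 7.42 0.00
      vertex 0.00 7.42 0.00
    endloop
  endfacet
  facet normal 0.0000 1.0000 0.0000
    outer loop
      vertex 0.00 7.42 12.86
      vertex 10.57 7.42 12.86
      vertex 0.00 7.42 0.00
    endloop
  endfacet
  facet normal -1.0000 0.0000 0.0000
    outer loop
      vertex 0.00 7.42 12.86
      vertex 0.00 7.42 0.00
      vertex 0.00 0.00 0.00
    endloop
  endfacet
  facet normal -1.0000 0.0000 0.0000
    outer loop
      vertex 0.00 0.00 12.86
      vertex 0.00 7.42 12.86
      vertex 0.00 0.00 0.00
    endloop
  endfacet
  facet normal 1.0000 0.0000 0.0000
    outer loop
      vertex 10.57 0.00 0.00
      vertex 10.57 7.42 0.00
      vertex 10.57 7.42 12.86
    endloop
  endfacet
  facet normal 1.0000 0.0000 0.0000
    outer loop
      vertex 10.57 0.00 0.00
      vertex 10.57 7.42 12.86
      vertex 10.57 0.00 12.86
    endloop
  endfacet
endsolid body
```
; perimeter-only toolpath
G21 ; units = mm
G90 ; absolute positioning
G28 ; home
; layer 1
G0 Z2.14
G0 X0.00 Y0.00
G1 X10.57 Y0.00
G1 X10.57 Y7.42
G1 X0.00 Y7.42
G1 X0.00 Y0.00
; layer 2
G0 Z4.29
G0 X0.00 Y0.00
G1 X10.57 Y0.00
G1 X10.57 Y7.42
G1 X0.00 Y7.42
G1 X0.00 Y0.00
; layer 3
G0 Z6.43
G0 X0.00 Y0.00
G1 X10.57 Y0.00
G1 X10.57 Y7.42
G1 X0.00 Y7.42
G1 X0.00 Y0.00
; layer 4
G0 Z8.57
G0 X0.00 Y0.00
G1 X10.57 Y0.00
G1 X10.57 Y7.42
G1 X0.00 Y7.42
G1 X0.00 Y0.00
; layer 5
G0 Z10.72
G0 X0.00 Y0.00
G1 X10.57 Y0.00
G1 X10.57 Y7.42
G1 X0.00 Y7.42
G1 X0.00 Y0.00
; layer 6
G0 Z12.86
G0 X0.00 Y0.00
G1 X10.57 Y0.00
G1 X10.57 Y7.42
G1 X0.00 Y7.42
G1 X0.00 Y0.00
M2 ; end

The solid is a rectangular box, roughly 10.6 × 7.42 mm footprint and 12.9 mm tall. Slicing at Δz = 2.14 mm — 6 equal slices spanning the solid's height, so layer i sits at z = i·h/6 — gives 6 non-empty perimeters. Each is a 4-segment closed polygon; G0 lifts to the layer z and rapids to the start vertex, then G1 traces the edges.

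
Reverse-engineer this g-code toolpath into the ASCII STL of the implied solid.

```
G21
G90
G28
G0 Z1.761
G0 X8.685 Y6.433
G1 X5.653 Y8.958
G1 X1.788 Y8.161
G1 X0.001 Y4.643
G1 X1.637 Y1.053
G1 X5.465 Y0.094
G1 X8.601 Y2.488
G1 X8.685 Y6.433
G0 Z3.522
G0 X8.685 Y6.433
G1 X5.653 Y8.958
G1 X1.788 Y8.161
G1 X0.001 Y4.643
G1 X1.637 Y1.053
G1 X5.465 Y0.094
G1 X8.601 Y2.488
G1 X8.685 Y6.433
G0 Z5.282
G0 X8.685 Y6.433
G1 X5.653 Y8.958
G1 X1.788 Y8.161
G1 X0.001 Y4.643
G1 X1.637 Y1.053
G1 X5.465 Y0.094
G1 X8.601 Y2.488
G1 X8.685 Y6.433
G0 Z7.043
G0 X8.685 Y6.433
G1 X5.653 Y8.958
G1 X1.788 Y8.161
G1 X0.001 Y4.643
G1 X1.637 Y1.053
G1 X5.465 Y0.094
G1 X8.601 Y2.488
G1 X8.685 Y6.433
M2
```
solid part
  facet normal 0.0000 0.0000 -1.0000
    outer loop
      vertex 1.788 8.161 0.000
      vertex 5.653 8.958 0.000
      vertex 8.685 6.433 0.000
    endloop
  endfacet
  facet normal 0.0000 0.0000 -1.0000
    outer loop
      vertex 0.001 4.643 0.000
      vertex 1.788 8.161 0.000
      vertex 8.685 6.433 0.000
    endloop
  endfacet
  facet normal 0.0000 0.0000 -1.0000
    outer loop
      vertex 1.637 1.053 0.000
      vertex 0.001 4.643 0.000
      vertex 8.685 6.433 0.000
    endloop
  endfacet
  facet normal 0.0000 0.0000 -1.0000
    outer loop
      vertex 5.465 0.094 0.000
      vertex 1.637 1.053 0.000
      vertex 8.685 6.433 0.000
    endloop
  endfacet
  facet normal 0.0000 0.0000 -1.0000
    outer loop
      vertex 8.601 2.488 0.000
      vertex 5.465 0.094 0.000
      vertex 8.685 6.433 0.000
    endloop
  endfacet
  facet normal 0.0000 0.0000 1.0000
    outer loop
      vertex 8.685 6.433 7.043
      vertex 5.653 8.958 7.043
      vertex 1.788 8.161 7.043
    endloop
  endfacet
  facet normal 0.0000 0.0000 1.0000
    outer loop
      vertex 8.685 6.433 7.043
      vertex 1.788 8.161 7.043
      vertex 0.001 4.643 7.043
    endloop
  endfacet
  facet normal 0.0000 0.0000 1.0000
    outer loop
      vertex 8.685 6.433 7.043
      vertex 0.001 4.643 7.043
      vertex 1.637 1.053 7.043
    endloop
  endfacet
  facet normal 0.0000 0.0000 1.0000
    outer loop
      vertex 8.685 6.433 7.043
      vertex 1.637 1.053 7.043
      vertex 5.465 0.094 7.043
    endloop
  endfacet
  facet normal 0.0000 0.0000 1.0000
    outer loop
      vertex 8.685 6.433 7.043
      vertex 5.465 0.094 7.043
      vertex 8.601 2.488 7.043
    endloop
  endfacet
  facet normal 0.6399 0.7684 0.0000
    outer loop
      vertex 8.685 6.433 0.000
      vertex 5.653 8.958 0.000
      vertex 5.653 8.958 7.043
    endloop
  endfacet
  facet normal 0.6399 0.7684 0.0000
    outer loop
      vertex 8.685 6.433 0.000
      vertex 5.653 8.958 7.043
      vertex 8.685 6.433 7.043
    endloop
  endfacet
  facet normal -0.2020 0.9794 0.0000
    outer loop
      vertex 5.653 8.958 0.000
      vertex 1.788 8.161 0.000
      vertex 1.788 8.161 7.043
    endloop
  endfacet
  facet normal -0.2020 0.9794 0.0000
    outer loop
      vertex 5.653 8.958 0.000
      vertex 1.788 8.161 7.043
      vertex 5.653 8.958 7.043
    endloop
  endfacet
  facet normal -0.8916 0.4529 0.0000
    outer loop
      vertex 1.788 8.161 0.000
      vertex 0.001 4.643 0.000
      vertex 0.001 4.643 7.043
    endloop
  endfacet
  facet normal -0.8916 0.4529 0.0000
    outer loop
      vertex 1.788 8.161 0.000
      vertex 0.001 4.643 7.043
      vertex 1.788 8.161 7.043
    endloop
  endfacet
  facet normal -0.9100 -0.4147 0.0000
    outer loop
      vertex 0.001 4.643 0.000
      vertex 1.637 1.053 0.000
      vertex 1.637 1.053 7.043
    endloop
  endfacet
  facet normal -0.9100 -0.4147 0.0000
    outer loop
      vertex 0.001 4.643 0.000
      vertex 1.637 1.053 7.043
      vertex 0.001 4.643 7.043
    endloop
  endfacet
  facet normal -0.2430 -0.9700 0.0000
    outer loop
      vertex 1.637 1.053 0.000
      vertex 5.465 0.094 0.000
      vertex 5.465 0.094 7.043
    endloop
  endfacet
  facet normal -0.2430 -0.9700 0.0000
    outer loop
      vertex 1.637 1.053 0.000
      vertex 5.465 0.094 7.043
      vertex 1.637 1.053 7.043
    endloop
  endfacet
  facet normal 0.6068 -0.7949 0.0000
    outer loop
      vertex 5.465 0.094 0.000
      vertex 8.601 2.488 0.000
      vertex 8.601 2.488 7.043
    endloop
  endfacet
  facet normal 0.6068 -0.7949 0.0000
    outer loop
      vertex 5.465 0.094 0.000
      vertex 8.601 2.488 7.043
      vertex 5.465 0.094 7.043
    endloop
  endfacet
  facet normal 0.9998 -0.0213 0.0000
    outer loop
      vertex 8.601 2.488 0.000
      vertex 8.685 6.433 0.000
      vertex 8.685 6.433 7.043
    endloop
  endfacet
  facet normal 0.9998 -0.0213 0.0000
    outer loop
      vertex 8.601 2.488 0.000
      vertex 8.685 6.433 7.043
      vertex 8.601 2.488 7.043
    endloop
  endfacet
endsolid part

The G0 Z moves step by Δz≈1.761 mm. Every layer's G1 loop is the same polygon, so the solid is a straight extrusion of it from z=0 to z≈7.04. Closing with flat bottom and top caps and triangulating gives 24 facets — a regular 7-sided prism (a cylinder approximated with 7 flat sides), circumscribed radius ≈ 4.55 mm, height ≈ 7.04 mm.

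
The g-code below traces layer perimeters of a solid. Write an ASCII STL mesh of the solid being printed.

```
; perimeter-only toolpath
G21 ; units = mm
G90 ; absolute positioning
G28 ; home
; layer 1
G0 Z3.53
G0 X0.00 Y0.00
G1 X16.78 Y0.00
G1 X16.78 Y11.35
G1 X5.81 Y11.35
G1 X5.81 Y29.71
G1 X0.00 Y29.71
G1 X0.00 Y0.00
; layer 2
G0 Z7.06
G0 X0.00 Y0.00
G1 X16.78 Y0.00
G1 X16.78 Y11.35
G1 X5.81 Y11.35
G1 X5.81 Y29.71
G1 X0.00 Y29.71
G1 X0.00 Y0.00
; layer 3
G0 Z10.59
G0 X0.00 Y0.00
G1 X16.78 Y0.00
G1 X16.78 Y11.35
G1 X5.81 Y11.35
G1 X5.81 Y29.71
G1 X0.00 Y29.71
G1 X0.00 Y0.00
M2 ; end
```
solid part
  facet normal 0.0000 0.0000 -1.0000
    outer loop
      vertex 16.78 11.35 0.00
      vertex 16.78 0.00 0.00
      vertex 0.00 0.00 0.00
    endloop
  endfacet
  facet normal 0.0000 0.0000 -1.0000
    outer loop
      vertex 5.81 11.35 0.00
      vertex 16.78 11.35 0.00
      vertex 0.00 0.00 0.00
    endloop
  endfacet
  facet normal 0.0000 0.0000 -1.0000
    outer loop
      vertex 5.81 29.71 0.00
      vertex 5.81 11.35 0.00
      vertex 0.00 0.00 0.00
    endloop
  endfacet
  facet normal 0.0000 0.0000 -1.0000
    outer loop
      vertex 0.00 29.71 0.00
      vertex 5.81 29.71 0.00
      vertex 0.00 0.00 0.00
    endloop
  endfacet
  facet normal 0.0000 0.0000 1.0000
    outer loop
      vertex 0.00 0.00 10.59
      vertex 16.78 0.00 10.59
      vertex 16.78 11.35 10.59
    endloop
  endfacet
  facet normal 0.0000 0.0000 1.0000
    outer loop
      vertex 0.00 0.00 10.59
      vertex 16.78 11.35 10.59
      vertex 5.81 11.35 10.59
    endloop
  endfacet
  facet normal 0.0000 0.0000 1.0000
    outer loop
      vertex 0.00 0.00 10.59
      vertex 5.81 11.35 10.59
      vertex 5.81 29.71 10.59
    endloop
  endfacet
  facet normal 0.0000 0.0000 1.0000
    outer loop
      vertex 0.00 0.00 10.59
      vertex 5.81 29.71 10.59
      vertex 0.00 29.71 10.59
    endloop
  endfacet
  facet normal 0.0000 -1.0000 0.0000
    outer loop
      vertex 0.00 0.00 0.00
      vertex 16.78 0.00 0.00
      vertex 16.78 0.00 10.59
    endloop
  endfacet
  facet normal 0.0000 -1.0000 0.0000
    outer loop
      vertex 0.00 0.00 0.00
      vertex 16.78 0.00 10.59
      vertex 0.00 0.00 10.59
    endloop
  endfacet
  facet normal 1.0000 0.0000 0.0000
    outer loop
      vertex 16.78 0.00 0.00
      vertex 16.78 11.35 0.00
      vertex 16.78 11.35 10.59
    endloop
  endfacet
  facet normal 1.0000 0.0000 0.0000
    outer loop
      vertex 16.78 0.00 0.00
      vertex 16.78 11.35 10.59
      vertex 16.78 0.00 10.59
    endloop
  endfacet
  facet normal 0.0000 1.0000 0.0000
    outer loop
      vertex 16.78 11.35 0.00
      vertex 5.81 11.35 0.00
      vertex 5.81 11.35 10.59
    endloop
  endfacet
  facet normal 0.0000 1.0000 0.0000
    outer loop
      vertex 16.78 11.35 0.00
      vertex 5.81 11.35 10.59
      vertex 16.78 11.35 10.59
    endloop
  endfacet
  facet normal 1.0000 0.0000 0.0000
    outer loop
      vertex 5.81 11.35 0.00
      vertex 5.81 29.71 0.00
      vertex 5.81 29.71 10.59
    endloop
  endfacet
  facet normal 1.0000 0.0000 0.0000
    outer loop
      vertex 5.81 11.35 0.00
      vertex 5.81 29.71 10.59
      vertex 5.81 11.35 10.59
    endloop
  endfacet
  facet normal 0.0000 1.0000 0.0000
    outer loop
      vertex 5.81 29.71 0.00
      vertex 0.00 29.71 0.00
      vertex 0.00 29.71 10.59
    endloop
  endfacet
  facet normal 0.0000 1.0000 0.0000
    outer loop
      vertex 5.81 29.71 0.00
      vertex 0.00 29.71 10.59
      vertex 5.81 29.71 10.59
    endloop
  endfacet
  facet normal -1.0000 0.0000 0.0000
    outer loop
      vertex 0.00 29.71 0.00
      vertex 0.00 0.00 0.00
      vertex 0.00 0.00 10.59
    endloop
  endfacet
  facet normal -1.0000 0.0000 0.0000
    outer loop
      vertex 0.00 29.71 0.00
      vertex 0.00 0.00 10.59
      vertex 0.00 29.71 10.59
    endloop
  endfacet
endsolid part

The G0 Z moves step by Δz≈3.53 mm. Every layer's G1 loop is the same polygon, so the solid is a straight extrusion of it from z=0 to z≈10.6. Closing with flat bottom and top caps and triangulating gives 20 facets — an L-shaped prism: outer 16.8 × 29.7 mm, arm thicknesses ≈ 11.3 mm (horizontal) and 5.81 mm (vertical), extruded 10.6 mm in z.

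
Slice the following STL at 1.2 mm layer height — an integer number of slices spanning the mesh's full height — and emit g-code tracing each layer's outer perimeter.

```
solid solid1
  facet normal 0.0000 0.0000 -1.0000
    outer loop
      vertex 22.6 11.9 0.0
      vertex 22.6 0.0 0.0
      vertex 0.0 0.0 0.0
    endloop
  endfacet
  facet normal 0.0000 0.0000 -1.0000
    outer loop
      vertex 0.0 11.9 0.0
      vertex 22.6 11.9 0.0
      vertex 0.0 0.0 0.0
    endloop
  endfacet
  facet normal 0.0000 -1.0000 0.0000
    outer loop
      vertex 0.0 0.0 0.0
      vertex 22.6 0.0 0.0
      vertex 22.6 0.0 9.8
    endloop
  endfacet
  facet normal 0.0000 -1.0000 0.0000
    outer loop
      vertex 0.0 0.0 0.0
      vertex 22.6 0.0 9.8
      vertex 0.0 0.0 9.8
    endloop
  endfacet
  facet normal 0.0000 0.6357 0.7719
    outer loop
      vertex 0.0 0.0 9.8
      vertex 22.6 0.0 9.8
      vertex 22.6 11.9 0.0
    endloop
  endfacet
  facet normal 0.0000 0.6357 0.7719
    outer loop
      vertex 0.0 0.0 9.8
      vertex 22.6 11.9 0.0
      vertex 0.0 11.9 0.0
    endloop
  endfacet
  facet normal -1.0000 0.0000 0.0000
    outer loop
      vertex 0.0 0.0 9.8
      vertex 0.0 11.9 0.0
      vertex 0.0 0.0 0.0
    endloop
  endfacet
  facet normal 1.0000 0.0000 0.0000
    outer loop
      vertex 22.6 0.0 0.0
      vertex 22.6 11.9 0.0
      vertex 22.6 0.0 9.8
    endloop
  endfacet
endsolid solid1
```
; perimeter-only toolpath
G21 ; units = mm
G90 ; absolute positioning
G28 ; home
; layer 1
G0 Z1.2
G0 X0.0 Y0.0
G1 X22.6 Y0.0
G1 X22.6 Y10.4
G1 X0.0 Y10.4
G1 X0.0 Y0.0
; layer 2
G0 Z2.5
G0 X0.0 Y0.0
G1 X22.6 Y0.0
G1 X22.6 Y8.9
G1 X0.0 Y8.9
G1 X0.0 Y0.0
; layer 3
G0 Z3.7
G0 X0.0 Y0.0
G1 X22.6 Y0.0
G1 X22.6 Y7.4
G1 X0.0 Y7.4
G1 X0.0 Y0.0
; layer 4
G0 Z4.9
G0 X0.0 Y0.0
G1 X22.6 Y0.0
G1 X22.6 Y6.0
G1 X0.0 Y6.0
G1 X0.0 Y0.0
; layer 5
G0 Z6.1
G0 X0.0 Y0.0
G1 X22.6 Y0.0
G1 X22.6 Y4.5
G1 X0.0 Y4.5
G1 X0.0 Y0.0
; layer 6
G0 Z7.4
G0 X0.0 Y0.0
G1 X22.6 Y0.0
G1 X22.6 Y3.0
G1 X0.0 Y3.0
G1 X0.0 Y0.0
; layer 7
G0 Z8.6
G0 X0.0 Y0.0
G1 X22.6 Y0.0
G1 X22.6 Y1.5
G1 X0.0 Y1.5
G1 X0.0 Y0.0
M2 ; end

The solid is a wedge (ramp): 22.6 × 11.9 mm base, rising to 9.8 mm along the y=0 edge and sloping linearly to z=0 at y=11.9. Slicing at Δz = 1.2 mm — 8 equal slices spanning the solid's height, so layer i sits at z = i·h/8 — gives 7 non-empty perimeters. Each is a 4-segment closed polygon; G0 lifts to the layer z and rapids to the start vertex, then G1 traces the edges. The cross-section shrinks linearly with z (the slice at the apex is degenerate and omitted).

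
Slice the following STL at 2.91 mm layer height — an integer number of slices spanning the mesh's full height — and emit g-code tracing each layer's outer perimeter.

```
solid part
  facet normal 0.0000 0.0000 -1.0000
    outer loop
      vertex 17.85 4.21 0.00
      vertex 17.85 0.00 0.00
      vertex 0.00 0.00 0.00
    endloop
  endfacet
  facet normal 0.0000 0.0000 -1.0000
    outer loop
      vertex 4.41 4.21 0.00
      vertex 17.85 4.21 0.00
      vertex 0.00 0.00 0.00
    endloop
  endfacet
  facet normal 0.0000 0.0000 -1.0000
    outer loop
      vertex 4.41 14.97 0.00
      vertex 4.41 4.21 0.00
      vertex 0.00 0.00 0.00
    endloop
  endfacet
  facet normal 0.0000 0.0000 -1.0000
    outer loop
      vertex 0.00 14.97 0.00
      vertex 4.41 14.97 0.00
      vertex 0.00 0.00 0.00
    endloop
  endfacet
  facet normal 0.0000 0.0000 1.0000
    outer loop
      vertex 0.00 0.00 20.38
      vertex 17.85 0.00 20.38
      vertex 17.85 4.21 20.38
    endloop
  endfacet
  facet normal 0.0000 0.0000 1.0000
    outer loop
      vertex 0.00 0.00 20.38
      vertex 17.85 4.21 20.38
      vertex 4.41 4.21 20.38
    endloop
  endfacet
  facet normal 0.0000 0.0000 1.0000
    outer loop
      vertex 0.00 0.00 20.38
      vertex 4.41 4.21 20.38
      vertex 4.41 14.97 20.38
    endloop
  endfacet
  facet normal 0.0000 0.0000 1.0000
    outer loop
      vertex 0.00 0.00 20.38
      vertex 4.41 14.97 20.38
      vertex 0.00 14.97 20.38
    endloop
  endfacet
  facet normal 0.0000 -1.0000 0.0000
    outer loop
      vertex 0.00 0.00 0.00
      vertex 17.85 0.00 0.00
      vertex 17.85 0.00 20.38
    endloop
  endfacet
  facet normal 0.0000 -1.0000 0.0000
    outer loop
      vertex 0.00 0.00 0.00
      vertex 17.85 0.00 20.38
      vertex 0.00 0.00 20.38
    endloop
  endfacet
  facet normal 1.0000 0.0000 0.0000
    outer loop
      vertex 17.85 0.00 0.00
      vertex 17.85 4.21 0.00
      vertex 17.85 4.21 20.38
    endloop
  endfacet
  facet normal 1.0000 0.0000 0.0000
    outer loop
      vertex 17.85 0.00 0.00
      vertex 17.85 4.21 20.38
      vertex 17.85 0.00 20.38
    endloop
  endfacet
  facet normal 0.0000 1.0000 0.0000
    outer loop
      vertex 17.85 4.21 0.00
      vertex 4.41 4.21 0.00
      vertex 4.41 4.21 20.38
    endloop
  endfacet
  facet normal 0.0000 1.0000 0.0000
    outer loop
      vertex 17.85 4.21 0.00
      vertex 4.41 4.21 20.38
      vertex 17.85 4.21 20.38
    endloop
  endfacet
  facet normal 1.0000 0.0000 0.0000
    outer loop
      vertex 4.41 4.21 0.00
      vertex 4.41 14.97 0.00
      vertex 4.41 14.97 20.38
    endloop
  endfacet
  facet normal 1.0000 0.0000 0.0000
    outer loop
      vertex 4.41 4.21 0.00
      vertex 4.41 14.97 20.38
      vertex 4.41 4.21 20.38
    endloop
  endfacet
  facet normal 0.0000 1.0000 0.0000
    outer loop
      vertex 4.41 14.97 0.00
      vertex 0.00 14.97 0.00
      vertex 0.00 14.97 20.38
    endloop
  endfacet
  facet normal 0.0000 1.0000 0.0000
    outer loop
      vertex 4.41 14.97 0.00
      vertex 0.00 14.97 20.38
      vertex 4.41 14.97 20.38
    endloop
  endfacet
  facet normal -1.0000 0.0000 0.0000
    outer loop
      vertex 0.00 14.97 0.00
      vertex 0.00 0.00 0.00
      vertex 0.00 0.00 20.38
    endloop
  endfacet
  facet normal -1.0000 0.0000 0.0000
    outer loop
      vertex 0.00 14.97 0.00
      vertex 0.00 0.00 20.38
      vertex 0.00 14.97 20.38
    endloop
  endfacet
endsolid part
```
; perimeter-only toolpath
G21 ; units = mm
G90 ; absolute positioning
G28 ; home
; layer 1
G0 Z2.91
G0 X0.00 Y0.00
G1 X17.85 Y0.00
G1 X17.85 Y4.21
G1 X4.41 Y4.21
G1 X4.41 Y14.97
G1 X0.00 Y14.97
G1 X0.00 Y0.00
; layer 2
G0 Z5.82
G0 X0.00 Y0.00
G1 X17.85 Y0.00
G1 X17.85 Y4.21
G1 X4.41 Y4.21
G1 X4.41 Y14.97
G1 X0.00 Y14.97
G1 X0.00 Y0.00
; layer 3
G0 Z8.73
G0 X0.00 Y0.00
G1 X17.85 Y0.00
G1 X17.85 Y4.21
G1 X4.41 Y4.21
G1 X4.41 Y14.97
G1 X0.00 Y14.97
G1 X0.00 Y0.00
; layer 4
G0 Z11.65
G0 X0.00 Y0.00
G1 X17.85 Y0.00
G1 X17.85 Y4.21
G1 X4.41 Y4.21
G1 X4.41 Y14.97
G1 X0.00 Y14.97
G1 X0.00 Y0.00
; layer 5
G0 Z14.56
G0 X0.00 Y0.00
G1 X17.85 Y0.00
G1 X17.85 Y4.21
G1 X4.41 Y4.21
G1 X4.41 Y14.97
G1 X0.00 Y14.97
G1 X0.00 Y0.00
; layer 6
G0 Z17.47
G0 X0.00 Y0.00
G1 X17.85 Y0.00
G1 X17.85 Y4.21
G1 X4.41 Y4.21
G1 X4.41 Y14.97
G1 X0.00 Y14.97
G1 X0.00 Y0.00
; layer 7
G0 Z20.38
G0 X0.00 Y0.00
G1 X17.85 Y0.00
G1 X17.85 Y4.21
G1 X4.41 Y4.21
G1 X4.41 Y14.97
G1 X0.00 Y14.97
G1 X0.00 Y0.00
M2 ; end

The solid is an L-shaped prism: outer 17.9 × 15 mm, arm thicknesses ≈ 4.21 mm (horizontal) and 4.41 mm (vertical), extruded 20.4 mm in z. Slicing at Δz = 2.91 mm — 7 equal slices spanning the solid's height, so layer i sits at z = i·h/7 — gives 7 non-empty perimeters. Each is a 6-segment closed polygon; G0 lifts to the layer z and rapids to the start vertex, then G1 traces the edges.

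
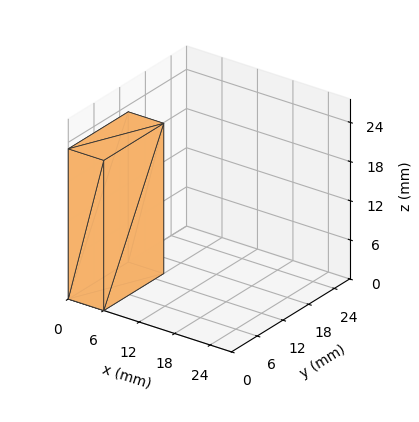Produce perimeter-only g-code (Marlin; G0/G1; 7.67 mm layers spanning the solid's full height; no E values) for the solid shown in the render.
Reading the render: the shape is a rectangular box, roughly 6 × 14 mm footprint and 23 mm tall (dimensions read to the nearest mm from the axis ticks). For the g-code, the solid's height is divided into equal slices at the stated Δz and each level perimeter traced with G1 moves after a G0 lift.

; perimeter-only toolpath
G21 ; units = mm
G90 ; absolute positioning
G28 ; home
; layer 1
G0 Z7.67
G0 X0.00 Y0.00
G1 X6.00 Y0.00
G1 X6.00 Y14.00
G1 X0.00 Y14.00
G1 X0.00 Y0.00
; layer 2
G0 Z15.33
G0 X0.00 Y0.00
G1 X6.00 Y0.00
G1 X6.00 Y14.00
G1 X0.00 Y14.00
G1 X0.00 Y0.00
; layer 3
G0 Z23.00
G0 X0.00 Y0.00
G1 X6.00 Y0.00
G1 X6.00 Y14.00
G1 X0.00 Y14.00
G1 X0.00 Y0.00
M2 ; end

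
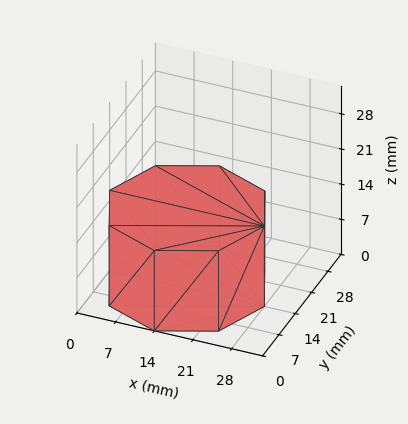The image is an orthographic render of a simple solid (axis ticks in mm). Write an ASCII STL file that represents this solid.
Reading the render: the shape is a regular 8-sided prism (a cylinder approximated with 8 flat sides), circumscribed radius ≈ 14 mm, height ≈ 16 mm (dimensions read to the nearest mm from the axis ticks). For the STL, each face is triangulated and given an outward normal.

solid part
  facet normal 0.0000 0.0000 -1.0000
    outer loop
      vertex 14.000 28.000 0.000
      vertex 23.899 23.899 0.000
      vertex 28.000 14.000 0.000
    endloop
  endfacet
  facet normal 0.0000 0.0000 -1.0000
    outer loop
      vertex 4.101 23.899 0.000
      vertex 14.000 28.000 0.000
      vertex 28.000 14.000 0.000
    endloop
  endfacet
  facet normal 0.0000 0.0000 -1.0000
    outer loop
      vertex 0.000 14.000 0.000
      vertex 4.101 23.899 0.000
      vertex 28.000 14.000 0.000
    endloop
  endfacet
  facet normal 0.0000 0.0000 -1.0000
    outer loop
      vertex 4.101 4.101 0.000
      vertex 0.000 14.000 0.000
      vertex 28.000 14.000 0.000
    endloop
  endfacet
  facet normal 0.0000 0.0000 -1.0000
    outer loop
      vertex 14.000 0.000 0.000
      vertex 4.101 4.101 0.000
      vertex 28.000 14.000 0.000
    endloop
  endfacet
  facet normal 0.0000 0.0000 -1.0000
    outer loop
      vertex 23.899 4.101 0.000
      vertex 14.000 0.000 0.000
      vertex 28.000 14.000 0.000
    endloop
  endfacet
  facet normal 0.0000 0.0000 1.0000
    outer loop
      vertex 28.000 14.000 16.000
      vertex 23.899 23.899 16.000
      vertex 14.000 28.000 16.000
    endloop
  endfacet
  facet normal 0.0000 0.0000 1.0000
    outer loop
      vertex 28.000 14.000 16.000
      vertex 14.000 28.000 16.000
      vertex 4.101 23.899 16.000
    endloop
  endfacet
  facet normal 0.0000 0.0000 1.0000
    outer loop
      vertex 28.000 14.000 16.000
      vertex 4.101 23.899 16.000
      vertex 0.000 14.000 16.000
    endloop
  endfacet
  facet normal 0.0000 0.0000 1.0000
    outer loop
      vertex 28.000 14.000 16.000
      vertex 0.000 14.000 16.000
      vertex 4.101 4.101 16.000
    endloop
  endfacet
  facet normal 0.0000 0.0000 1.0000
    outer loop
      vertex 28.000 14.000 16.000
      vertex 4.101 4.101 16.000
      vertex 14.000 0.000 16.000
    endloop
  endfacet
  facet normal 0.0000 0.0000 1.0000
    outer loop
      vertex 28.000 14.000 16.000
      vertex 14.000 0.000 16.000
      vertex 23.899 4.101 16.000
    endloop
  endfacet
  facet normal 0.9239 0.3827 0.0000
    outer loop
      vertex 28.000 14.000 0.000
      vertex 23.899 23.899 0.000
      vertex 23.899 23.899 16.000
    endloop
  endfacet
  facet normal 0.9239 0.3827 0.0000
    outer loop
      vertex 28.000 14.000 0.000
      vertex 23.899 23.899 16.000
      vertex 28.000 14.000 16.000
    endloop
  endfacet
  facet normal 0.3827 0.9239 0.0000
    outer loop
      vertex 23.899 23.899 0.000
      vertex 14.000 28.000 0.000
      vertex 14.000 28.000 16.000
    endloop
  endfacet
  facet normal 0.3827 0.9239 0.0000
    outer loop
      vertex 23.899 23.899 0.000
      vertex 14.000 28.000 16.000
      vertex 23.899 23.899 16.000
    endloop
  endfacet
  facet normal -0.3827 0.9239 0.0000
    outer loop
      vertex 14.000 28.000 0.000
      vertex 4.101 23.899 0.000
      vertex 4.101 23.899 16.000
    endloop
  endfacet
  facet normal -0.3827 0.9239 0.0000
    outer loop
      vertex 14.000 28.000 0.000
      vertex 4.101 23.899 16.000
      vertex 14.000 28.000 16.000
    endloop
  endfacet
  facet normal -0.9239 0.3827 0.0000
    outer loop
      vertex 4.101 23.899 0.000
      vertex 0.000 14.000 0.000
      vertex 0.000 14.000 16.000
    endloop
  endfacet
  facet normal -0.9239 0.3827 0.0000
    outer loop
      vertex 4.101 23.899 0.000
      vertex 0.000 14.000 16.000
      vertex 4.101 23.899 16.000
    endloop
  endfacet
  facet normal -0.9239 -0.3827 0.0000
    outer loop
      vertex 0.000 14.000 0.000
      vertex 4.101 4.101 0.000
      vertex 4.101 4.101 16.000
    endloop
  endfacet
  facet normal -0.9239 -0.3827 0.0000
    outer loop
      vertex 0.000 14.000 0.000
      vertex 4.101 4.101 16.000
      vertex 0.000 14.000 16.000
    endloop
  endfacet
  facet normal -0.3827 -0.9239 0.0000
    outer loop
      vertex 4.101 4.101 0.000
      vertex 14.000 0.000 0.000
      vertex 14.000 0.000 16.000
    endloop
  endfacet
  facet normal -0.3827 -0.9239 0.0000
    outer loop
      vertex 4.101 4.101 0.000
      vertex 14.000 0.000 16.000
      vertex 4.101 4.101 16.000
    endloop
  endfacet
  facet normal 0.3827 -0.9239 0.0000
    outer loop
      vertex 14.000 0.000 0.000
      vertex 23.899 4.101 0.000
      vertex 23.899 4.101 16.000
    endloop
  endfacet
  facet normal 0.3827 -0.9239 0.0000
    outer loop
      vertex 14.000 0.000 0.000
      vertex 23.899 4.101 16.000
      vertex 14.000 0.000 16.000
    endloop
  endfacet
  facet normal 0.9239 -0.3827 0.0000
    outer loop
      vertex 23.899 4.101 0.000
      vertex 28.000 14.000 0.000
      vertex 28.000 14.000 16.000
    endloop
  endfacet
  facet normal 0.9239 -0.3827 0.0000
    outer loop
      vertex 23.899 4.101 0.000
      vertex 28.000 14.000 16.000
      vertex 23.899 4.101 16.000
    endloop
  endfacet
endsolid part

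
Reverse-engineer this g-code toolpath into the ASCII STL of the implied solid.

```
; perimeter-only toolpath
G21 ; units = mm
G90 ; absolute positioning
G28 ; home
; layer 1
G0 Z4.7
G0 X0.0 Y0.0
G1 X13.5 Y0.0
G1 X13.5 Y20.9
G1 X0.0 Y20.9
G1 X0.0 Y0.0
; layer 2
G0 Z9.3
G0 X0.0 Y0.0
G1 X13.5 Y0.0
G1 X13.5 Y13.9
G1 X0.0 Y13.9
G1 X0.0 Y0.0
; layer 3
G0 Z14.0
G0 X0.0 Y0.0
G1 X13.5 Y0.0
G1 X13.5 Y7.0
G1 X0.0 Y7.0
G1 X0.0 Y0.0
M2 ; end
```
solid part
  facet normal 0.0000 0.0000 -1.0000
    outer loop
      vertex 13.5 27.8 0.0
      vertex 13.5 0.0 0.0
      vertex 0.0 0.0 0.0
    endloop
  endfacet
  facet normal 0.0000 0.0000 -1.0000
    outer loop
      vertex 0.0 27.8 0.0
      vertex 13.5 27.8 0.0
      vertex 0.0 0.0 0.0
    endloop
  endfacet
  facet normal 0.0000 -1.0000 0.0000
    outer loop
      vertex 0.0 0.0 0.0
      vertex 13.5 0.0 0.0
      vertex 13.5 0.0 18.7
    endloop
  endfacet
  facet normal 0.0000 -1.0000 0.0000
    outer loop
      vertex 0.0 0.0 0.0
      vertex 13.5 0.0 18.7
      vertex 0.0 0.0 18.7
    endloop
  endfacet
  facet normal 0.0000 0.5581 0.8297
    outer loop
      vertex 0.0 0.0 18.7
      vertex 13.5 0.0 18.7
      vertex 13.5 27.8 0.0
    endloop
  endfacet
  facet normal 0.0000 0.5581 0.8297
    outer loop
      vertex 0.0 0.0 18.7
      vertex 13.5 27.8 0.0
      vertex 0.0 27.8 0.0
    endloop
  endfacet
  facet normal -1.0000 0.0000 0.0000
    outer loop
      vertex 0.0 0.0 18.7
      vertex 0.0 27.8 0.0
      vertex 0.0 0.0 0.0
    endloop
  endfacet
  facet normal 1.0000 0.0000 0.0000
    outer loop
      vertex 13.5 0.0 0.0
      vertex 13.5 27.8 0.0
      vertex 13.5 0.0 18.7
    endloop
  endfacet
endsolid part

The G0 Z moves step by Δz≈4.7 mm. The G1 loops shrink linearly with z, so the solid tapers from its base footprint up to z≈18.7. Closing with a flat bottom cap and the tapered top and triangulating gives 8 facets — a wedge (ramp): 13.5 × 27.8 mm base, rising to 18.7 mm along the y=0 edge and sloping linearly to z=0 at y=27.8.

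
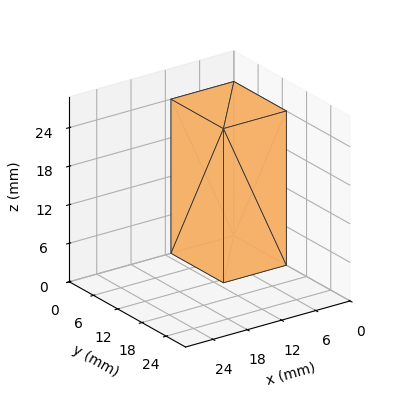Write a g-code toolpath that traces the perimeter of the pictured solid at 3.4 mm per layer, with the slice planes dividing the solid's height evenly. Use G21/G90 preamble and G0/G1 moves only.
Reading the render: the shape is a rectangular box, roughly 11 × 13 mm footprint and 24 mm tall (dimensions read to the nearest mm from the axis ticks). For the g-code, the solid's height is divided into equal slices at the stated Δz and each level perimeter traced with G1 moves after a G0 lift.

; perimeter-only toolpath
G21 ; units = mm
G90 ; absolute positioning
G28 ; home
; layer 1
G0 Z3.4
G0 X0.0 Y0.0
G1 X11.0 Y0.0
G1 X11.0 Y13.0
G1 X0.0 Y13.0
G1 X0.0 Y0.0
; layer 2
G0 Z6.9
G0 X0.0 Y0.0
G1 X11.0 Y0.0
G1 X11.0 Y13.0
G1 X0.0 Y13.0
G1 X0.0 Y0.0
; layer 3
G0 Z10.3
G0 X0.0 Y0.0
G1 X11.0 Y0.0
G1 X11.0 Y13.0
G1 X0.0 Y13.0
G1 X0.0 Y0.0
; layer 4
G0 Z13.7
G0 X0.0 Y0.0
G1 X11.0 Y0.0
G1 X11.0 Y13.0
G1 X0.0 Y13.0
G1 X0.0 Y0.0
; layer 5
G0 Z17.1
G0 X0.0 Y0.0
G1 X11.0 Y0.0
G1 X11.0 Y13.0
G1 X0.0 Y13.0
G1 X0.0 Y0.0
; layer 6
G0 Z20.6
G0 X0.0 Y0.0
G1 X11.0 Y0.0
G1 X11.0 Y13.0
G1 X0.0 Y13.0
G1 X0.0 Y0.0
; layer 7
G0 Z24.0
G0 X0.0 Y0.0
G1 X11.0 Y0.0
G1 X11.0 Y13.0
G1 X0.0 Y13.0
G1 X0.0 Y0.0
M2 ; end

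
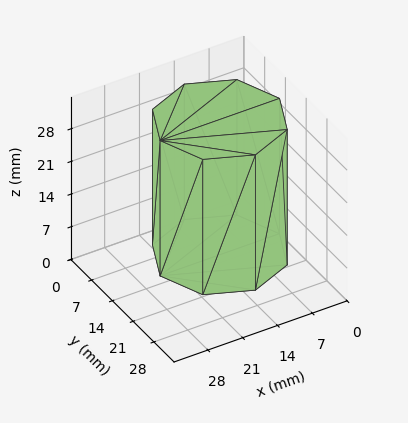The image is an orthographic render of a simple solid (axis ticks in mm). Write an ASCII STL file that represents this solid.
Reading the render: the shape is a regular 8-sided prism (a cylinder approximated with 8 flat sides), circumscribed radius ≈ 12 mm, height ≈ 29 mm (dimensions read to the nearest mm from the axis ticks). For the STL, each face is triangulated and given an outward normal.

solid part
  facet normal 0.0000 0.0000 -1.0000
    outer loop
      vertex 12.000 24.000 0.000
      vertex 20.485 20.485 0.000
      vertex 24.000 12.000 0.000
    endloop
  endfacet
  facet normal 0.0000 0.0000 -1.0000
    outer loop
      vertex 3.515 20.485 0.000
      vertex 12.000 24.000 0.000
      vertex 24.000 12.000 0.000
    endloop
  endfacet
  facet normal 0.0000 0.0000 -1.0000
    outer loop
      vertex 0.000 12.000 0.000
      vertex 3.515 20.485 0.000
      vertex 24.000 12.000 0.000
    endloop
  endfacet
  facet normal 0.0000 0.0000 -1.0000
    outer loop
      vertex 3.515 3.515 0.000
      vertex 0.000 12.000 0.000
      vertex 24.000 12.000 0.000
    endloop
  endfacet
  facet normal 0.0000 0.0000 -1.0000
    outer loop
      vertex 12.000 0.000 0.000
      vertex 3.515 3.515 0.000
      vertex 24.000 12.000 0.000
    endloop
  endfacet
  facet normal 0.0000 0.0000 -1.0000
    outer loop
      vertex 20.485 3.515 0.000
      vertex 12.000 0.000 0.000
      vertex 24.000 12.000 0.000
    endloop
  endfacet
  facet normal 0.0000 0.0000 1.0000
    outer loop
      vertex 24.000 12.000 29.000
      vertex 20.485 20.485 29.000
      vertex 12.000 24.000 29.000
    endloop
  endfacet
  facet normal 0.0000 0.0000 1.0000
    outer loop
      vertex 24.000 12.000 29.000
      vertex 12.000 24.000 29.000
      vertex 3.515 20.485 29.000
    endloop
  endfacet
  facet normal 0.0000 0.0000 1.0000
    outer loop
      vertex 24.000 12.000 29.000
      vertex 3.515 20.485 29.000
      vertex 0.000 12.000 29.000
    endloop
  endfacet
  facet normal 0.0000 0.0000 1.0000
    outer loop
      vertex 24.000 12.000 29.000
      vertex 0.000 12.000 29.000
      vertex 3.515 3.515 29.000
    endloop
  endfacet
  facet normal 0.0000 0.0000 1.0000
    outer loop
      vertex 24.000 12.000 29.000
      vertex 3.515 3.515 29.000
      vertex 12.000 0.000 29.000
    endloop
  endfacet
  facet normal 0.0000 0.0000 1.0000
    outer loop
      vertex 24.000 12.000 29.000
      vertex 12.000 0.000 29.000
      vertex 20.485 3.515 29.000
    endloop
  endfacet
  facet normal 0.9239 0.3827 0.0000
    outer loop
      vertex 24.000 12.000 0.000
      vertex 20.485 20.485 0.000
      vertex 20.485 20.485 29.000
    endloop
  endfacet
  facet normal 0.9239 0.3827 0.0000
    outer loop
      vertex 24.000 12.000 0.000
      vertex 20.485 20.485 29.000
      vertex 24.000 12.000 29.000
    endloop
  endfacet
  facet normal 0.3827 0.9239 0.0000
    outer loop
      vertex 20.485 20.485 0.000
      vertex 12.000 24.000 0.000
      vertex 12.000 24.000 29.000
    endloop
  endfacet
  facet normal 0.3827 0.9239 0.0000
    outer loop
      vertex 20.485 20.485 0.000
      vertex 12.000 24.000 29.000
      vertex 20.485 20.485 29.000
    endloop
  endfacet
  facet normal -0.3827 0.9239 0.0000
    outer loop
      vertex 12.000 24.000 0.000
      vertex 3.515 20.485 0.000
      vertex 3.515 20.485 29.000
    endloop
  endfacet
  facet normal -0.3827 0.9239 0.0000
    outer loop
      vertex 12.000 24.000 0.000
      vertex 3.515 20.485 29.000
      vertex 12.000 24.000 29.000
    endloop
  endfacet
  facet normal -0.9239 0.3827 0.0000
    outer loop
      vertex 3.515 20.485 0.000
      vertex 0.000 12.000 0.000
      vertex 0.000 12.000 29.000
    endloop
  endfacet
  facet normal -0.9239 0.3827 0.0000
    outer loop
      vertex 3.515 20.485 0.000
      vertex 0.000 12.000 29.000
      vertex 3.515 20.485 29.000
    endloop
  endfacet
  facet normal -0.9239 -0.3827 0.0000
    outer loop
      vertex 0.000 12.000 0.000
      vertex 3.515 3.515 0.000
      vertex 3.515 3.515 29.000
    endloop
  endfacet
  facet normal -0.9239 -0.3827 0.0000
    outer loop
      vertex 0.000 12.000 0.000
      vertex 3.515 3.515 29.000
      vertex 0.000 12.000 29.000
    endloop
  endfacet
  facet normal -0.3827 -0.9239 0.0000
    outer loop
      vertex 3.515 3.515 0.000
      vertex 12.000 0.000 0.000
      vertex 12.000 0.000 29.000
    endloop
  endfacet
  facet normal -0.3827 -0.9239 0.0000
    outer loop
      vertex 3.515 3.515 0.000
      vertex 12.000 0.000 29.000
      vertex 3.515 3.515 29.000
    endloop
  endfacet
  facet normal 0.3827 -0.9239 0.0000
    outer loop
      vertex 12.000 0.000 0.000
      vertex 20.485 3.515 0.000
      vertex 20.485 3.515 29.000
    endloop
  endfacet
  facet normal 0.3827 -0.9239 0.0000
    outer loop
      vertex 12.000 0.000 0.000
      vertex 20.485 3.515 29.000
      vertex 12.000 0.000 29.000
    endloop
  endfacet
  facet normal 0.9239 -0.3827 0.0000
    outer loop
      vertex 20.485 3.515 0.000
      vertex 24.000 12.000 0.000
      vertex 24.000 12.000 29.000
    endloop
  endfacet
  facet normal 0.9239 -0.3827 0.0000
    outer loop
      vertex 20.485 3.515 0.000
      vertex 24.000 12.000 29.000
      vertex 20.485 3.515 29.000
    endloop
  endfacet
endsolid part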